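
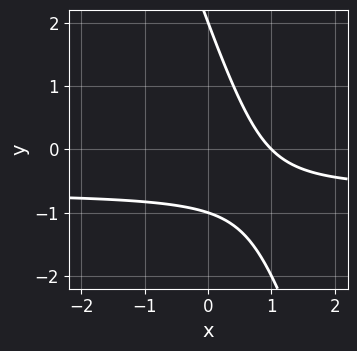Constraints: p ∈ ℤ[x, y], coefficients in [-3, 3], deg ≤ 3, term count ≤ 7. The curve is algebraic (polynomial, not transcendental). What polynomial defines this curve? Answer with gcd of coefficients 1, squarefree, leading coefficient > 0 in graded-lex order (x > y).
3*x*y + y^2 + 2*x - y - 2

1. Degree: a generic line meets the curve in up to 2 points, so deg p = 2.
2. From the visible intercepts: the y-axis gridline crossings are at y ∈ {-1, 2}; it crosses the x-axis at the gridline x = 1.
3. Solving for integer coefficients yields p as stated.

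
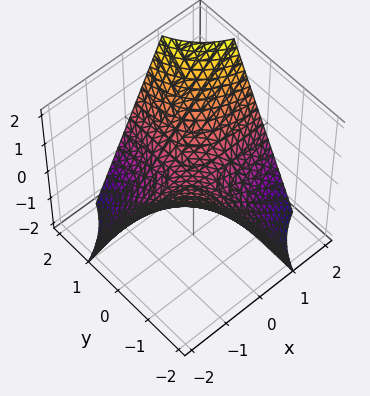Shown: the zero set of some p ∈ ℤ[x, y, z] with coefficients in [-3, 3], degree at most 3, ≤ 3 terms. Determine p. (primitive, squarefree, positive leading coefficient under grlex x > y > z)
x*y - z

1. Degree: a saddle surface; a quadric, so deg p = 2.
2. Against the integer gridlines: the visible x-axis segment lies entirely on the surface; one z-axis crossing is at z = 0; every point of the y-axis in the box is on the surface.
3. Putting this together gives p.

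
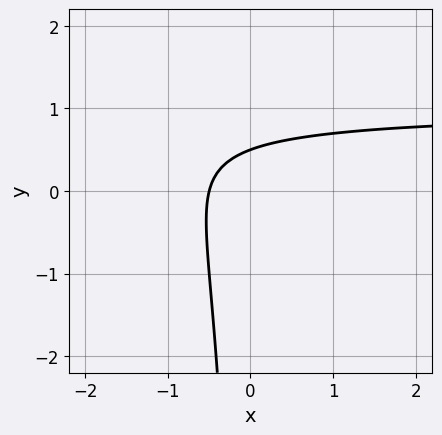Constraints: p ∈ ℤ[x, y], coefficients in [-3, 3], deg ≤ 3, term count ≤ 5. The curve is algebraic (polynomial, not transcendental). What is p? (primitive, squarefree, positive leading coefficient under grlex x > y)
1. deg p = 3. The shape is more complex than any degree-2 curve.
2. The integer polynomial consistent with all of this is the stated p.

x*y^2 - 3*x*y + 2*x - 2*y + 1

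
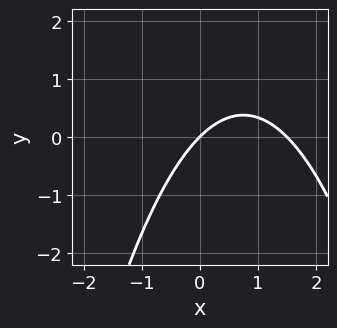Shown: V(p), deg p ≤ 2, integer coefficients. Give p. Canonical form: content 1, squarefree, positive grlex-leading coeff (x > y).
(a) deg p = 2.
(b) From the axis intercepts and sections: it crosses the x-axis at the gridline x = 0; one y-axis crossing is at y = 0.
(c) These observations pin down the coefficients.

2*x^2 - 3*x + 3*y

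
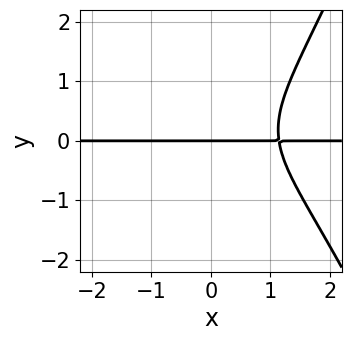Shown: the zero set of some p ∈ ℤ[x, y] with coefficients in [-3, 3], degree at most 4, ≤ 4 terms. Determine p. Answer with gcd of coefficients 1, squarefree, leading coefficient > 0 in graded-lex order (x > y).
1. The degree is 4 — a generic line meets the curve in up to 4 points.
2. Against the integer gridlines: one y-axis crossing is at y = 0; the visible x-axis segment lies entirely on the curve.
3. Assembling these constraints gives the stated polynomial.

2*x^3*y + x*y^2 - 3*y^3 - 3*y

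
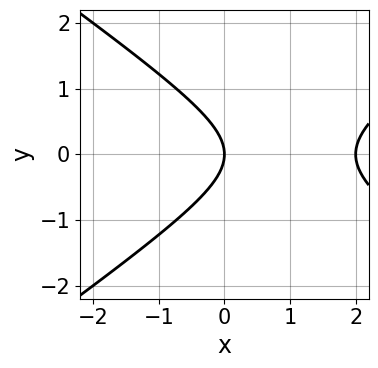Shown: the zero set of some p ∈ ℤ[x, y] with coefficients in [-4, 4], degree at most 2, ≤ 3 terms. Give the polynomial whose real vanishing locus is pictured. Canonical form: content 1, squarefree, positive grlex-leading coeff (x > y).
(a) deg p = 2.
(b) Symmetries: mirror symmetry y ↦ −y ⇒ only even powers of y.
(c) Checking where it meets the axes: one y-axis crossing is at y = 0; among the integer gridlines, it crosses the x-axis at x ∈ {0, 2}.
(d) Putting this together gives p.

x^2 - 2*y^2 - 2*x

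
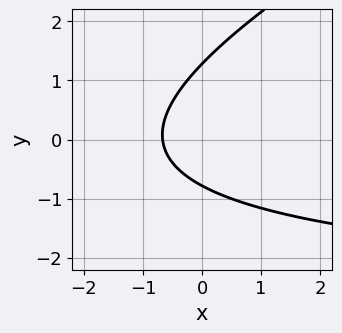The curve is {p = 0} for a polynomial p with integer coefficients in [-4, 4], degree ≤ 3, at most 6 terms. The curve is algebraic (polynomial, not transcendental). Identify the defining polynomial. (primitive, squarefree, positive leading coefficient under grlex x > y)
x*y - 2*y^2 + 3*x + y + 2

First, deg p = 2. No degree-1 curve has this shape.
Finally, solving for integer coefficients yields p as stated.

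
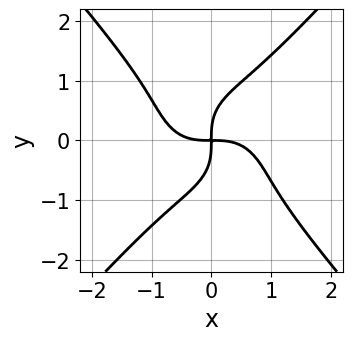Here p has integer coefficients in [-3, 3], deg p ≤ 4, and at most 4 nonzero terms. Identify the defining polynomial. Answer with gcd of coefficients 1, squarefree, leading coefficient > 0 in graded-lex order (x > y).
1. The degree is 4 — the shape is more complex than any degree-3 curve.
2. From the axis intercepts and sections: it meets the x-axis at x = 0 (among the integer gridlines); it crosses the y-axis at the gridline y = 0.
3. The integer polynomial consistent with all of this is the stated p.

2*x^4 + x^2*y^2 - 2*y^4 + 3*x*y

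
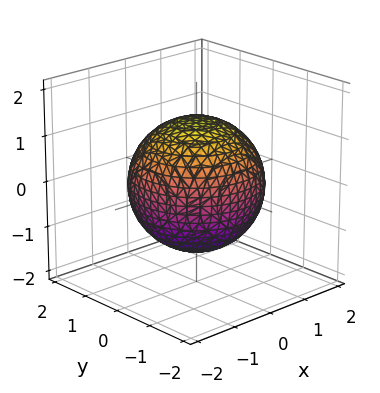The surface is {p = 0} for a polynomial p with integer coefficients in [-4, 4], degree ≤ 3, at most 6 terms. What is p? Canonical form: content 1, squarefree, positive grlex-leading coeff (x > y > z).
x^2 + y^2 + z^2 - 2

(a) deg p = 2.
(b) Symmetries: every cross-section ⟂ z is a circle, so x, y appear only via x² + y².
(c) Checking where it meets the axes: a circular section at z = -1 has radius exactly 1.
(d) Solving for integer coefficients yields p as stated.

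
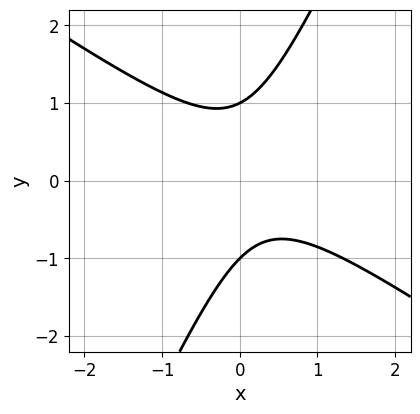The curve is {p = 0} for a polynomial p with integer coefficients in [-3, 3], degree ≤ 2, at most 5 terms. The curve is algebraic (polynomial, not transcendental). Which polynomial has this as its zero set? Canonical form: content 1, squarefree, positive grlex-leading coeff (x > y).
3*x^2 + 3*x*y - 2*y^2 - x + 2

First, the degree is 2 — the shape is more complex than any degree-1 curve.
Then, reading off the gridlines: no x-intercept at any integer in the box; the y-axis gridline crossings are at y ∈ {-1, 1}.
Finally, putting this together gives p.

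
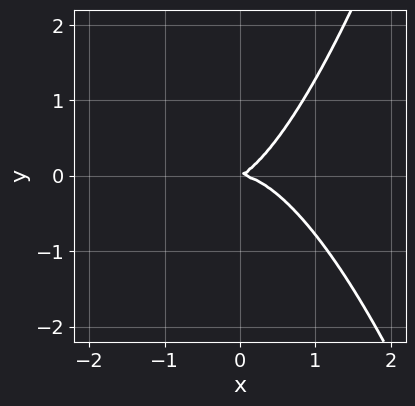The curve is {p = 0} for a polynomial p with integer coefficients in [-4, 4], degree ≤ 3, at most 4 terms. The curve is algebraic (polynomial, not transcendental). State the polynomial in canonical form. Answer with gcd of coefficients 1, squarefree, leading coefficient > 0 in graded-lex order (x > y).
1. deg p = 3. No degree-2 curve has this shape.
2. Checking where it meets the axes: one x-axis crossing is at x = 0; it crosses the y-axis at the gridline y = 0.
3. Together with the visible shape, these determine p as stated.

2*x^3 + x*y - 2*y^2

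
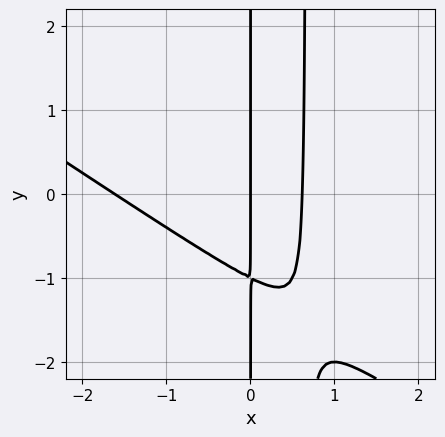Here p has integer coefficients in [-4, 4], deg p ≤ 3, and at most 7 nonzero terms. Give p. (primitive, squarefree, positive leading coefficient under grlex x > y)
2*x^3 + 3*x^2*y + 2*x^2 - 2*x*y - 2*x

1. Degree: no degree-2 curve has this shape, so deg p = 3.
2. Checking where it meets the axes: one x-axis crossing is at x = 0; every point of the y-axis in the box is on the curve.
3. These observations pin down the coefficients.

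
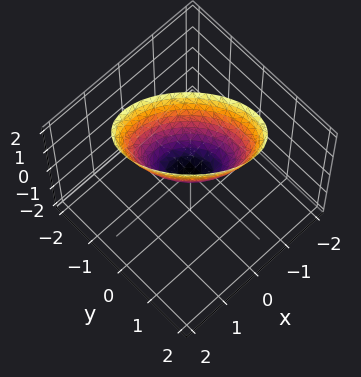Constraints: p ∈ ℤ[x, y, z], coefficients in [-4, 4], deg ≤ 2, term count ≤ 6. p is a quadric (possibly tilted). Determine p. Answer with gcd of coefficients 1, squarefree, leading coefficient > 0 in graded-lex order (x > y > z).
1. deg p = 2. The shape is more complex than any degree-1 surface.
2. Checking where it meets the axes: it meets the x-axis at x = 0 (among the integer gridlines); one y-axis crossing is at y = 0; one z-axis crossing is at z = 0.
3. These observations pin down the coefficients.

3*x^2 + 3*x*y + 3*y^2 - 2*z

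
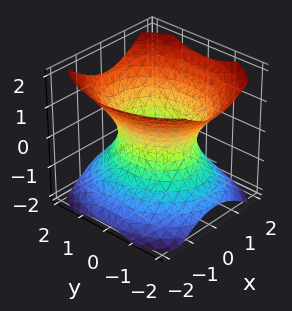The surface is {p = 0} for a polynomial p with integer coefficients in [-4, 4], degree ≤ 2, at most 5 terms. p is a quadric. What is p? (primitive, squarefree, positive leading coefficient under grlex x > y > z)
3*x^2 + 2*y^2 - 3*z^2 - 3

Degree: one connected sheet with a waist; a quadric, so deg p = 2.
Symmetries: the z ↦ −z reflection is a symmetry, so z appears only in even powers; it's symmetric under y → −y, forcing even powers of y; mirror symmetry x ↦ −x ⇒ only even powers of x.
Observable constraints: the x-axis gridline crossings are at x ∈ {-1, 1}; it misses every integer gridline on the z-axis.
Assembling these constraints gives the stated polynomial.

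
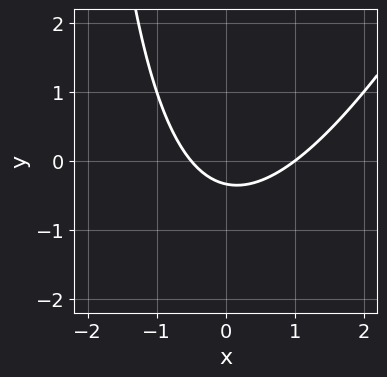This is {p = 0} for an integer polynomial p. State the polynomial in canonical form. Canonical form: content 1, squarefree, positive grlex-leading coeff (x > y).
The degree is 2 — no degree-1 curve has this shape.
Against the integer gridlines: one x-axis crossing is at x = 1.
Solving for integer coefficients yields p as stated.

2*x^2 - x*y - x - 3*y - 1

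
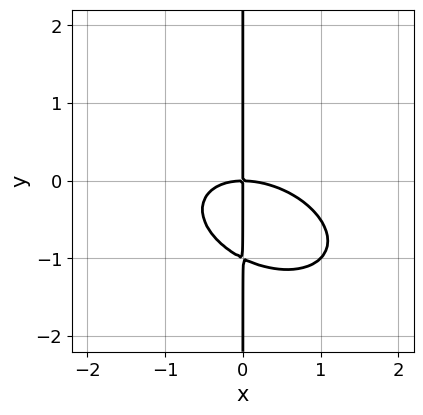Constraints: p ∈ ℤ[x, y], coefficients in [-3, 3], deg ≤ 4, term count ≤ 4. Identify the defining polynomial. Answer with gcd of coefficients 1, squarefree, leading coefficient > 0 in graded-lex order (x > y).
1. deg p = 3.
2. From the visible intercepts: the visible y-axis segment lies entirely on the curve; one x-axis crossing is at x = 0.
3. Putting this together gives p.

x^3 + x^2*y + 2*x*y^2 + 2*x*y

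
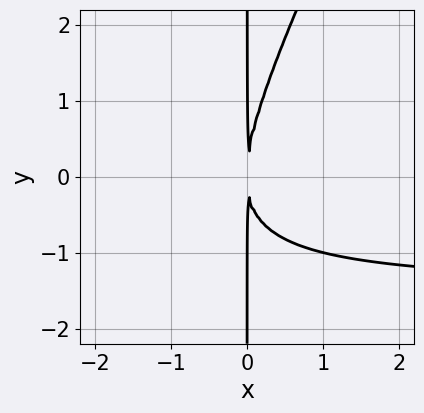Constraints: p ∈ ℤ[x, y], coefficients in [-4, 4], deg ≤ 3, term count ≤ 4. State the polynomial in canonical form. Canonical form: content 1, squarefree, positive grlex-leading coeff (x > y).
First, the degree is 3 — the shape is more complex than any degree-2 curve.
Then, against the integer gridlines: the visible y-axis segment lies entirely on the curve.
Finally, these observations pin down the coefficients.

2*x^2*y - x*y^2 + 3*x^2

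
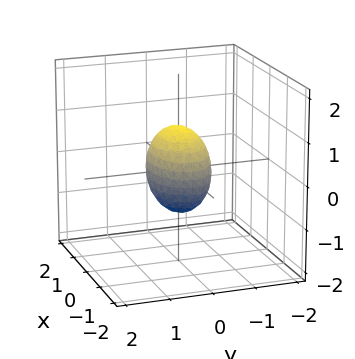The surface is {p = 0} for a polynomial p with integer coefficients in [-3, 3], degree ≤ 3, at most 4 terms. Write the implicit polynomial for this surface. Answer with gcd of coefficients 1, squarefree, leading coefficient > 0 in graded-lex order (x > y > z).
x^2 + 2*y^2 + z^2 - 1

(a) Degree: a closed, bounded, convex surface; a quadric, so deg p = 2.
(b) Symmetries: the z ↦ −z reflection is a symmetry, so z appears only in even powers; mirror symmetry x ↦ −x ⇒ only even powers of x; it's symmetric under y → −y, forcing even powers of y.
(c) Checking where it meets the axes: the z-axis gridline crossings are at z ∈ {-1, 1}; among the integer gridlines, it crosses the x-axis at x ∈ {-1, 1}.
(d) Solving for integer coefficients yields p as stated.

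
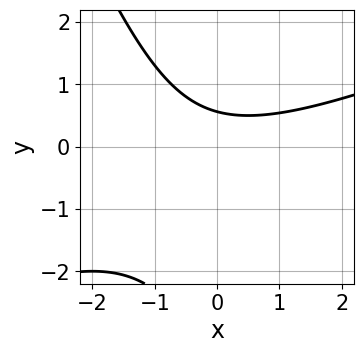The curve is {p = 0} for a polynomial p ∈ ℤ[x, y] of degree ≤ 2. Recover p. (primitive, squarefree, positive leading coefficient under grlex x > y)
x^2 - 2*x*y - y^2 - 3*y + 2

First, the degree is 2 — the shape is more complex than any degree-1 curve.
Then, from the axis intercepts and sections: no x-intercept at any integer in the box.
Finally, fitting integer coefficients to these (and the overall shape) gives p.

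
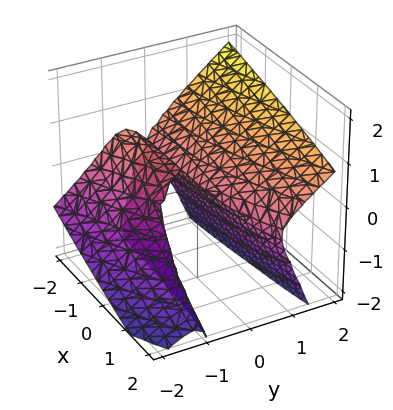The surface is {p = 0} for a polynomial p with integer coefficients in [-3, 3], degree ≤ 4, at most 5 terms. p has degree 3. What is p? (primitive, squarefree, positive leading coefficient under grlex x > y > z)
First, deg p = 3. A generic line meets the surface in up to 3 points.
Then, from the visible intercepts: it crosses the y-axis at the gridline y = 0; one z-axis crossing is at z = 0; every point of the x-axis in the box is on the surface.
Finally, the integer polynomial consistent with all of this is the stated p.

x*y^2 - 2*y^3 + 2*y^2*z + y*z^2 + z^2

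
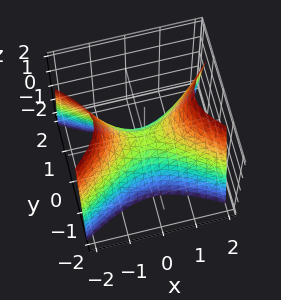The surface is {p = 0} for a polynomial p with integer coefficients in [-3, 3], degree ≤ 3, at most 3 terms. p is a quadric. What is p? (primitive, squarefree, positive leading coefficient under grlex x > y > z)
(a) The degree is 2 — a saddle surface; a quadric.
(b) Symmetries: it's symmetric under x → −x, forcing even powers of x; the y ↦ −y reflection is a symmetry, so y appears only in even powers.
(c) From the visible intercepts: it meets the x-axis at x = 0 (among the integer gridlines); it meets the z-axis at z = 0 (among the integer gridlines); one y-axis crossing is at y = 0.
(d) Assembling these constraints gives the stated polynomial.

x^2 - 2*y^2 - z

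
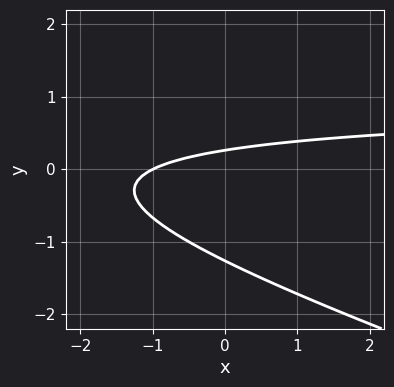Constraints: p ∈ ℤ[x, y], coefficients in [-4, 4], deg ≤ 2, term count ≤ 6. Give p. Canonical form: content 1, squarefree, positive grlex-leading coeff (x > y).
x*y + 3*y^2 - x + 3*y - 1

Degree: a generic line meets the curve in up to 2 points, so deg p = 2.
From the visible intercepts: one x-axis crossing is at x = -1.
Matching integer coefficients to the picture gives p.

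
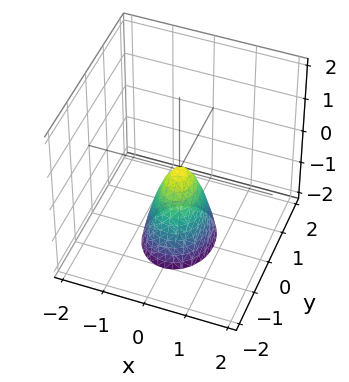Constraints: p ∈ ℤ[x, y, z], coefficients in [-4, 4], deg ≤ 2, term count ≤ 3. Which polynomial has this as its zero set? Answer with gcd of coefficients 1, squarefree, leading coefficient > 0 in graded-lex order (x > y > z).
First, the degree is 2 — a single bowl opening along one axis; a quadric.
Next, symmetries: the x ↦ −x reflection is a symmetry, so x appears only in even powers; mirror symmetry y ↦ −y ⇒ only even powers of y.
Then, against the integer gridlines: it meets the x-axis at x = 0 (among the integer gridlines); it meets the z-axis at z = 0 (among the integer gridlines); one y-axis crossing is at y = 0.
Finally, assembling these constraints gives the stated polynomial.

3*x^2 + 2*y^2 + z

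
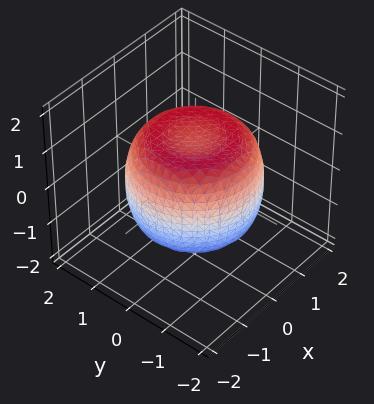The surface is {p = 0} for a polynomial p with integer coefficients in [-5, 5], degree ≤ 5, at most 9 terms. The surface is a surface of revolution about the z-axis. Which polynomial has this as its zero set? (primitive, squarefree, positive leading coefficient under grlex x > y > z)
2*x^4 + 4*x^2*y^2 + 2*y^4 - 3*x^2 - 3*y^2 + 3*z^2 - 3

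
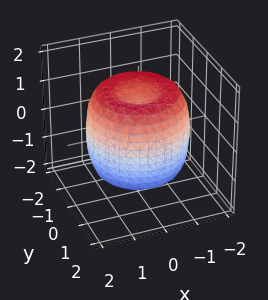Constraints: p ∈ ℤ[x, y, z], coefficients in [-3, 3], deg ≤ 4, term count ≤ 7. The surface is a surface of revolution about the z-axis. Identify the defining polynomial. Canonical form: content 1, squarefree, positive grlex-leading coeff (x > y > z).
First, degree: the shape is more complex than any degree-3 surface, so deg p = 4.
Then, symmetry: the z-axis is an axis of rotation, so x and y enter only as x² + y².
Then, checking where it meets the axes: among the integer gridlines, it crosses the z-axis at z ∈ {-1, 1}; a circular section at z = 0 has radius between 1 and 2.
Finally, matching integer coefficients to the picture gives p.

x^4 + 2*x^2*y^2 + y^4 - 2*x^2 - 2*y^2 + z^2 - 1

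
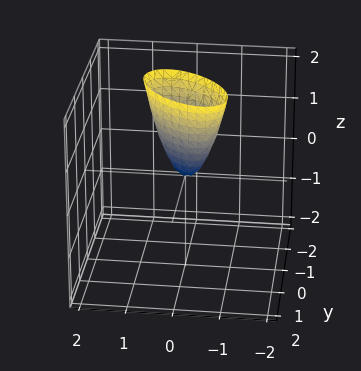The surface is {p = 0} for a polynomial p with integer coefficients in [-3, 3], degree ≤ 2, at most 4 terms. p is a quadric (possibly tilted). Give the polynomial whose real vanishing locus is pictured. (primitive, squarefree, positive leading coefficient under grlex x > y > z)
deg p = 2.
Observable constraints: it crosses the y-axis at the gridline y = 0; it meets the x-axis at x = 0 (among the integer gridlines); it meets the z-axis at z = 0 (among the integer gridlines).
Putting this together gives p.

3*x^2 + 3*x*y + 3*y^2 - z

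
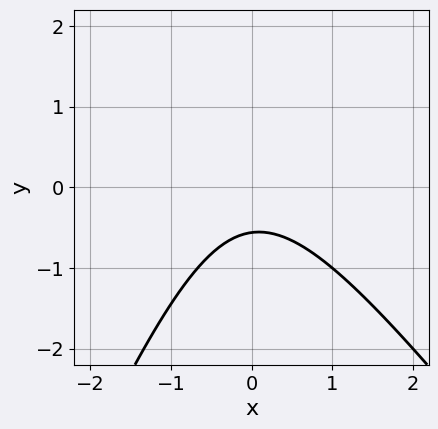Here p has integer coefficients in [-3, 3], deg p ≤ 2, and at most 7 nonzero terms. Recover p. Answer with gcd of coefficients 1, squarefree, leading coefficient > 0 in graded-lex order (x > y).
3*x^2 + x*y - y^2 + 3*y + 2

(a) deg p = 2. The shape is more complex than any degree-1 curve.
(b) From the visible intercepts: no x-intercept at any integer in the box.
(c) Fitting integer coefficients to these (and the overall shape) gives p.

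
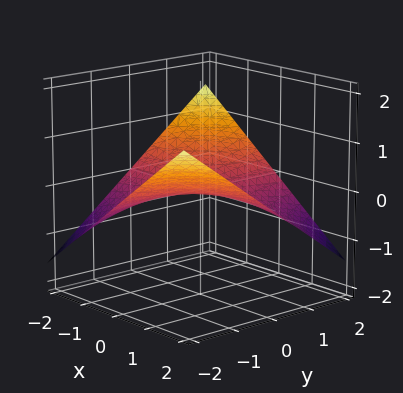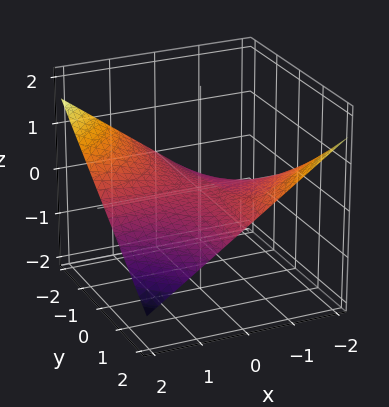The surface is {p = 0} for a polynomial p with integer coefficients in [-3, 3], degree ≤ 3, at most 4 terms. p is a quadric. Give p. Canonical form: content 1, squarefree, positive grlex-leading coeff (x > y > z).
1. The degree is 2 — a hyperbolic paraboloid; a quadric.
2. From the visible intercepts: every point of the x-axis in the box is on the surface; the visible y-axis segment lies entirely on the surface; one z-axis crossing is at z = 0.
3. Solving for integer coefficients yields p as stated.

x*y + 3*z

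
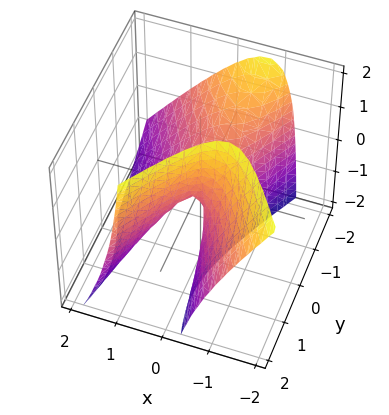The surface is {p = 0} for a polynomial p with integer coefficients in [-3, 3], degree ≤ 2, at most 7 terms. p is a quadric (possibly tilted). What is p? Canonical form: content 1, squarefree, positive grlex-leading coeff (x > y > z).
3*x^2 + 2*x*z - y^2 - y*z + z

1. The degree is 2 — no degree-1 surface has this shape.
2. From the axis intercepts and sections: it crosses the z-axis at the gridline z = 0; one y-axis crossing is at y = 0; it crosses the x-axis at the gridline x = 0.
3. Matching integer coefficients to the picture gives p.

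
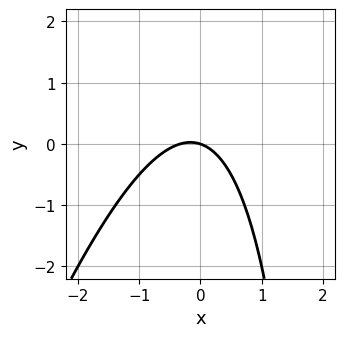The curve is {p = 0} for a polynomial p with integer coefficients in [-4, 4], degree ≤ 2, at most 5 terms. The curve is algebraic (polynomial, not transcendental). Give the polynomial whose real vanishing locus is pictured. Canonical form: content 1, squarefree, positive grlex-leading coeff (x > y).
3*x^2 - x*y + x + 3*y

1. The degree is 2 — a generic line meets the curve in up to 2 points.
2. From the axis intercepts and sections: it meets the y-axis at y = 0 (among the integer gridlines); it crosses the x-axis at the gridline x = 0.
3. Putting this together gives p.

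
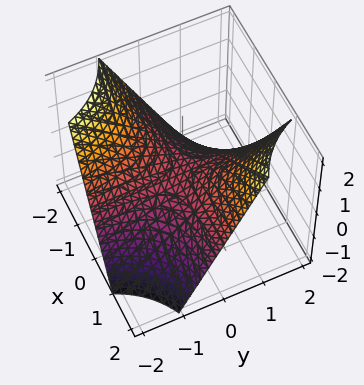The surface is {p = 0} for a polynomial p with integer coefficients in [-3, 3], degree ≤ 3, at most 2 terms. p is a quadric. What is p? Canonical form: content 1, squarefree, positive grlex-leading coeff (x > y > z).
x*y - z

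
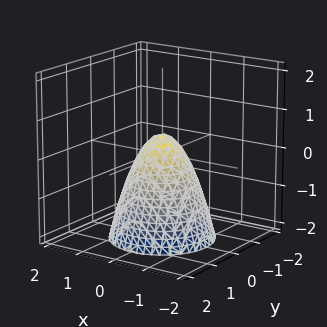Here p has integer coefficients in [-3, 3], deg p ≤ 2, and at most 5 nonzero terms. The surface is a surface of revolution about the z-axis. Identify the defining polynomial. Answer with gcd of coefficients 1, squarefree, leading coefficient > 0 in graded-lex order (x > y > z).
3*x^2 + 3*y^2 + 2*z - 1

First, the degree is 2 — no degree-1 surface has this shape.
Next, symmetries: the z-axis is an axis of rotation, so x and y enter only as x² + y².
Then, from the axis intercepts and sections: a circular section at z = -1 has radius exactly 1.
Finally, these observations pin down the coefficients.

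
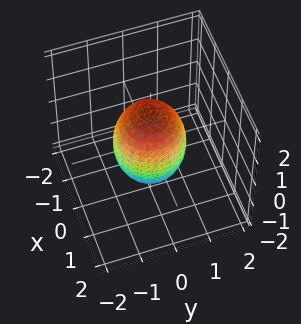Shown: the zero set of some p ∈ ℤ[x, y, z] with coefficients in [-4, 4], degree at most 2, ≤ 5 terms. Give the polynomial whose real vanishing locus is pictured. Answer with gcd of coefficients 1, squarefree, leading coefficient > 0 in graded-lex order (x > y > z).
2*x^2 + 2*y^2 + z^2 - 2

(a) The degree is 2 — bounded and convex; a quadric.
(b) Symmetries: every cross-section ⟂ z is a circle, so x, y appear only via x² + y²; the z ↦ −z reflection is a symmetry, so z appears only in even powers.
(c) From the visible intercepts: the x-axis gridline crossings are at x ∈ {-1, 1}; the y-axis gridline crossings are at y ∈ {-1, 1}; a circular section at z = -1 has radius between 0 and 1.
(d) Together with the visible shape, these determine p as stated.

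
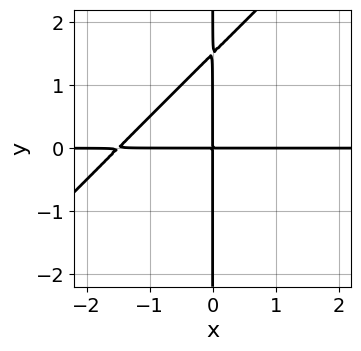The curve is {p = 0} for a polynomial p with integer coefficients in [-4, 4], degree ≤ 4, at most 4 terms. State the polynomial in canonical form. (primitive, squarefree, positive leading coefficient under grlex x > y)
(a) deg p = 3. The shape is more complex than any degree-2 curve.
(b) Against the integer gridlines: the visible y-axis segment lies entirely on the curve; the visible x-axis segment lies entirely on the curve.
(c) Matching integer coefficients to the picture gives p.

2*x^2*y - 2*x*y^2 + 3*x*y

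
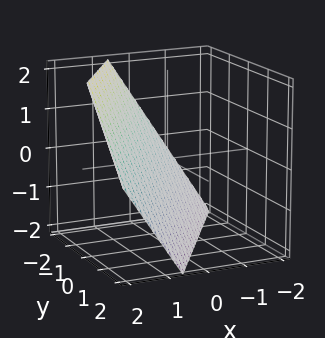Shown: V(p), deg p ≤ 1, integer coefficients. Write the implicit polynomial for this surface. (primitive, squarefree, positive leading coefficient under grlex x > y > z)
3*x - 2*y - 2*z - 2

(a) deg p = 1. Every cross-section is a straight line — this is a plane.
(b) Reading off the gridlines: it meets the y-axis at y = -1 (among the integer gridlines); one z-axis crossing is at z = -1.
(c) Putting this together gives p.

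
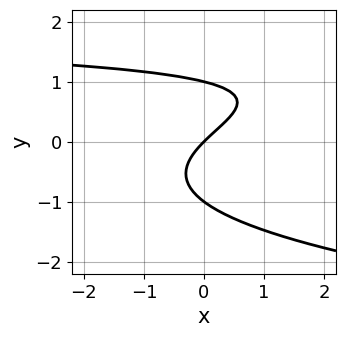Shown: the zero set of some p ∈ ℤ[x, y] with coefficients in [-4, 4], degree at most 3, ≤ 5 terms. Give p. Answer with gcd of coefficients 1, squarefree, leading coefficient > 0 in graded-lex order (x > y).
2*y^3 - x*y + 2*x - 2*y

Degree: the shape is more complex than any degree-2 curve, so deg p = 3.
Observable constraints: among the integer gridlines, it crosses the y-axis at y ∈ {-1, 0, 1}; it crosses the x-axis at the gridline x = 0.
These observations pin down the coefficients.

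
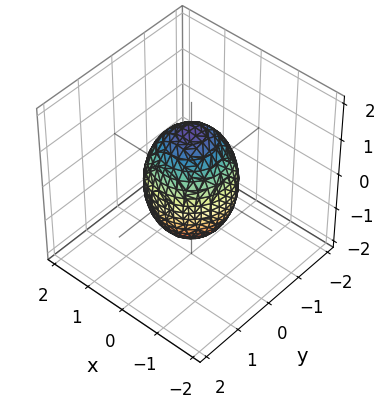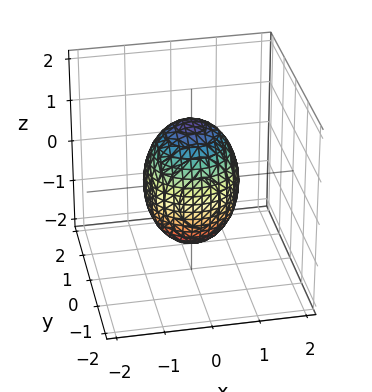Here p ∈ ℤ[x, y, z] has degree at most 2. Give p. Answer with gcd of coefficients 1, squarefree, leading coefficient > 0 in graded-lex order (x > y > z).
2*x^2 + 2*y^2 + z^2 - 2

Degree: no degree-1 surface has this shape, so deg p = 2.
Symmetry: the surface is invariant under rotation about z: p = q(x² + y², z).
Reading off the gridlines: a circular section at z = -1 has radius between 0 and 1; the x-axis gridline crossings are at x ∈ {-1, 1}; among the integer gridlines, it crosses the y-axis at y ∈ {-1, 1}.
These observations pin down the coefficients.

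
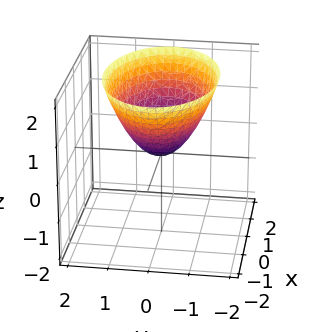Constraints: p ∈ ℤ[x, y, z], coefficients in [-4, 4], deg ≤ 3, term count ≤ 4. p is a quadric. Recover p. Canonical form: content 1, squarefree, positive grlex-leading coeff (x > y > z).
1. Degree: a paraboloid; a quadric, so deg p = 2.
2. Symmetries: it's symmetric under x → −x, forcing even powers of x; the y ↦ −y reflection is a symmetry, so y appears only in even powers.
3. Observable constraints: it meets the y-axis at y = 0 (among the integer gridlines); it meets the z-axis at z = 0 (among the integer gridlines); it meets the x-axis at x = 0 (among the integer gridlines).
4. Solving for integer coefficients yields p as stated.

x^2 + 2*y^2 - 2*z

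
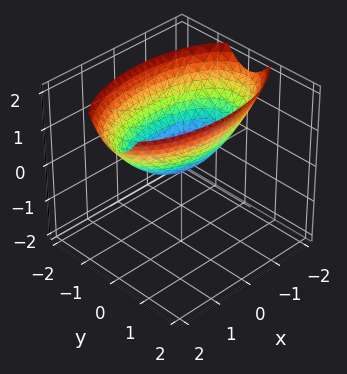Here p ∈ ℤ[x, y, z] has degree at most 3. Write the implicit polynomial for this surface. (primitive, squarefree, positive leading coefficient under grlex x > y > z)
1. Degree: a single bowl opening along one axis; a quadric, so deg p = 2.
2. Symmetries: mirror symmetry y ↦ −y ⇒ only even powers of y; it's symmetric under x → −x, forcing even powers of x.
3. Against the integer gridlines: one y-axis crossing is at y = 0; one z-axis crossing is at z = 0.
4. Fitting integer coefficients to these (and the overall shape) gives p.

x^2 + 3*y^2 - 3*z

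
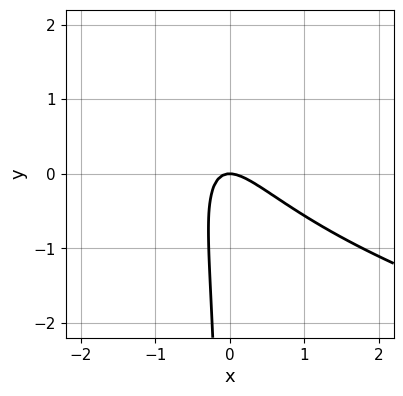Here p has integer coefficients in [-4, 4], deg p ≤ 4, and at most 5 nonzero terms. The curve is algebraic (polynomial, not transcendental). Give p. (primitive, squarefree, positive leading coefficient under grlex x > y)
x*y^2 - 2*x^2 - 2*x*y - y

Degree: a generic line meets the curve in up to 3 points, so deg p = 3.
Against the integer gridlines: it meets the x-axis at x = 0 (among the integer gridlines); it meets the y-axis at y = 0 (among the integer gridlines).
These observations pin down the coefficients.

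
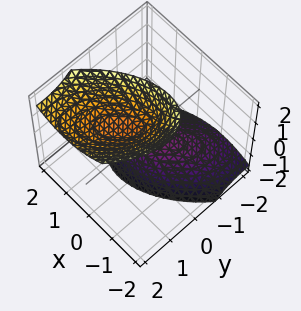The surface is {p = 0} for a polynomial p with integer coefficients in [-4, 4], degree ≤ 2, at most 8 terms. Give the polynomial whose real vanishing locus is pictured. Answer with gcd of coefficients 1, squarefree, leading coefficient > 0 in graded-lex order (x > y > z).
2*x^2 - 2*x*y + 2*y^2 - 2*y*z - z^2 + 1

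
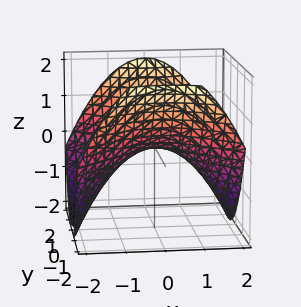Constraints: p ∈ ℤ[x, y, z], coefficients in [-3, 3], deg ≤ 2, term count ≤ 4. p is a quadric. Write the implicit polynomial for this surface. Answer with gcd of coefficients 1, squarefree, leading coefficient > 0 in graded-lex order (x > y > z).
x^2 - y^2 + 2*z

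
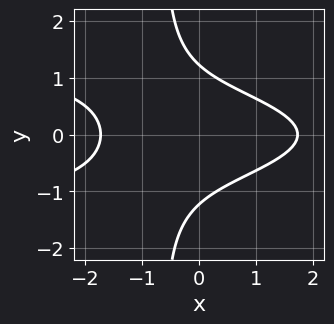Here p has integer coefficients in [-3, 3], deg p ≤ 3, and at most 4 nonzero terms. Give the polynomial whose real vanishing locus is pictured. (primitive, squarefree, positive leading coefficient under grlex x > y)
1. The degree is 3 — a generic line meets the curve in up to 3 points.
2. Symmetries: mirror symmetry y ↦ −y ⇒ only even powers of y.
3. The integer polynomial consistent with all of this is the stated p.

3*x*y^2 + x^2 + 2*y^2 - 3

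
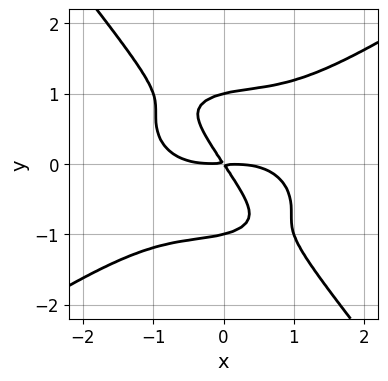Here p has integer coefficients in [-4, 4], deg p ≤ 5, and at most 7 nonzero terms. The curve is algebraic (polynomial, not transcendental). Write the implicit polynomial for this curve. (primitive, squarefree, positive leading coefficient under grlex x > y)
The degree is 4 — the shape is more complex than any degree-3 curve.
From the axis intercepts and sections: among the integer gridlines, it crosses the y-axis at y ∈ {-1, 1}.
Together with the visible shape, these determine p as stated.

x^4 - 2*x*y^3 - 2*y^4 + 3*x*y + 2*y^2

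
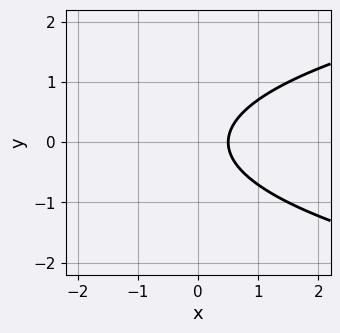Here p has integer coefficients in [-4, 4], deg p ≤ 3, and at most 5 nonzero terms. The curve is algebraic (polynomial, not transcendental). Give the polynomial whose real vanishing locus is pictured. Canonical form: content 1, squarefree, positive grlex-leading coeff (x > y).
2*y^2 - 2*x + 1

The degree is 2 — no degree-1 curve has this shape.
Symmetries: the y ↦ −y reflection is a symmetry, so y appears only in even powers.
Checking where it meets the axes: the curve avoids every integer y-axis point in the box.
Solving for integer coefficients yields p as stated.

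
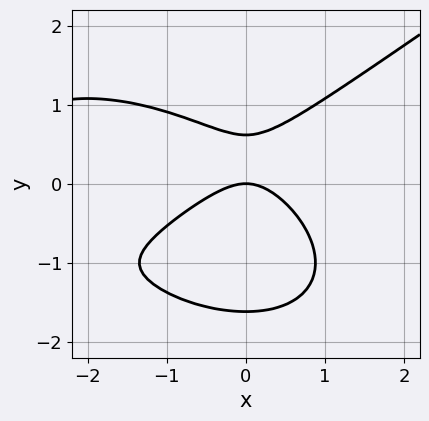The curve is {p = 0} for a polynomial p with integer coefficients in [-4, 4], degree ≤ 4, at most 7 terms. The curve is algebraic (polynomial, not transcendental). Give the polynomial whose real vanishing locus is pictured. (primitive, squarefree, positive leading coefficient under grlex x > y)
x^3 - 3*y^3 + 3*x^2 - 3*y^2 + 3*y

First, degree: the shape is more complex than any degree-2 curve, so deg p = 3.
Then, observable constraints: it crosses the y-axis at the gridline y = 0; one x-axis crossing is at x = 0.
Finally, solving for integer coefficients yields p as stated.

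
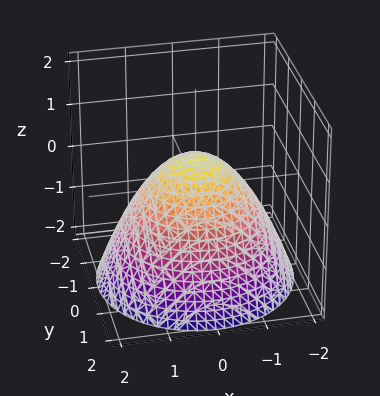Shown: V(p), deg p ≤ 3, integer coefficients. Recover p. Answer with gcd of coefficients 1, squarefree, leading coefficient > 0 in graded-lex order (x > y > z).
(a) Degree: the shape is more complex than any degree-1 surface, so deg p = 2.
(b) Symmetries: the surface is invariant under rotation about z: p = q(x² + y², z).
(c) Checking where it meets the axes: the y-axis gridline crossings are at y ∈ {-1, 1}; a circular section at z = 0 has radius exactly 1; among the integer gridlines, it crosses the x-axis at x ∈ {-1, 1}.
(d) The integer polynomial consistent with all of this is the stated p.

2*x^2 + 2*y^2 + 3*z - 2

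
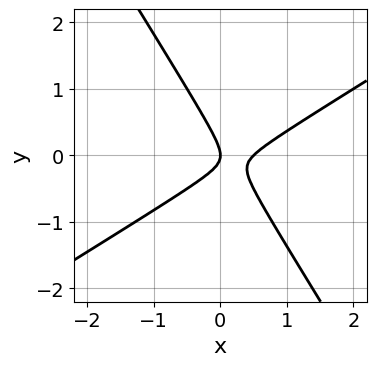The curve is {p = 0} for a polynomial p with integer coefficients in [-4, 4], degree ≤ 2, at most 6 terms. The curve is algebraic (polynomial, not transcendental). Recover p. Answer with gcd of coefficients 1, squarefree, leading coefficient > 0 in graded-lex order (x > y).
2*x^2 - 2*x*y - 2*y^2 - x

1. The degree is 2 — no degree-1 curve has this shape.
2. From the visible intercepts: one x-axis crossing is at x = 0; it meets the y-axis at y = 0 (among the integer gridlines).
3. Matching integer coefficients to the picture gives p.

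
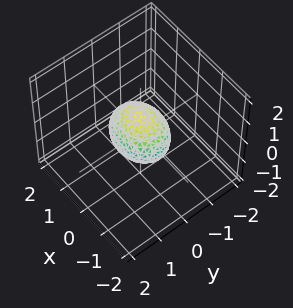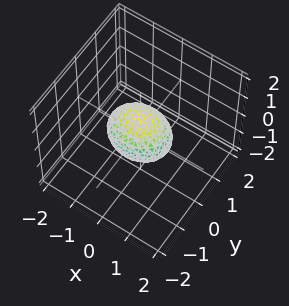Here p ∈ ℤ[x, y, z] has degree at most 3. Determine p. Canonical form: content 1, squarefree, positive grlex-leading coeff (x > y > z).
2*x^2 + 3*y^2 + 3*z^2 - 2

(a) Degree: bounded and convex; a quadric, so deg p = 2.
(b) Symmetries: it's symmetric under z → −z, forcing even powers of z; the y ↦ −y reflection is a symmetry, so y appears only in even powers; mirror symmetry x ↦ −x ⇒ only even powers of x.
(c) Observable constraints: among the integer gridlines, it crosses the x-axis at x ∈ {-1, 1}.
(d) Putting this together gives p.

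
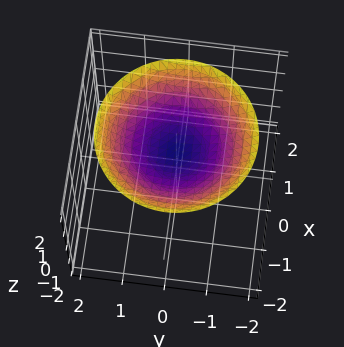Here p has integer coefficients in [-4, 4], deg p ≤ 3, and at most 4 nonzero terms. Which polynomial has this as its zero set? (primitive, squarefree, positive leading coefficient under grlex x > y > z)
x^2 + y^2 - 3*z + 3

First, deg p = 2.
Next, symmetries: rotational symmetry about the z-axis ⇒ p depends on x, y only through x² + y².
Then, checking where it meets the axes: it meets the z-axis at z = 1 (among the integer gridlines); it misses every integer gridline on the y-axis; a circular section at z = 2 has radius between 1 and 2.
Finally, matching integer coefficients to the picture gives p.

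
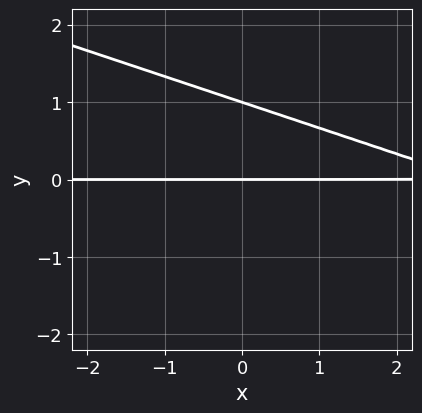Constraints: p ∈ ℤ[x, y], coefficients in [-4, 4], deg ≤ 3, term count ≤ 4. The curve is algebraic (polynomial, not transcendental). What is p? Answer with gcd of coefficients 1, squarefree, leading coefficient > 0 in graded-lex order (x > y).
(a) deg p = 2.
(b) From the visible intercepts: the y-axis gridline crossings are at y ∈ {0, 1}; every point of the x-axis in the box is on the curve.
(c) Together with the visible shape, these determine p as stated.

x*y + 3*y^2 - 3*y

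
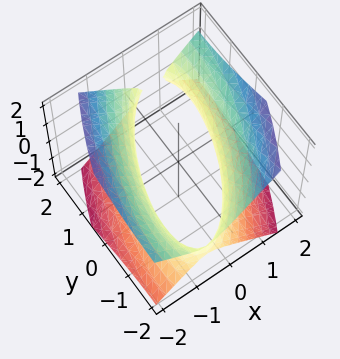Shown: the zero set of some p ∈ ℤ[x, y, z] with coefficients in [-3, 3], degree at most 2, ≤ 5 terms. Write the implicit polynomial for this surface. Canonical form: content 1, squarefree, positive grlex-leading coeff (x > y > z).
3*x^2 - 2*x*y + y^2 - 3*z^2 - 3

(a) The degree is 2 — a generic line meets the surface in up to 2 points.
(b) From the visible intercepts: it misses every integer gridline on the z-axis; the x-axis gridline crossings are at x ∈ {-1, 1}.
(c) Solving for integer coefficients yields p as stated.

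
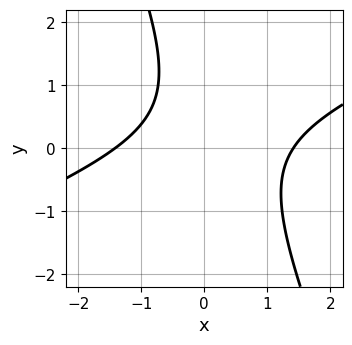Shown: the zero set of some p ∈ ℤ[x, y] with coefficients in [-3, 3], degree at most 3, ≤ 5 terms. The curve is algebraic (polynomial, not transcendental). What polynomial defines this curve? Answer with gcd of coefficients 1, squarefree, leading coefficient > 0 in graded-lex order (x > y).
x^2 - 2*x*y - y^2 + y - 2

Degree: the shape is more complex than any degree-1 curve, so deg p = 2.
Reading off the gridlines: no y-intercept at any integer in the box.
Assembling these constraints gives the stated polynomial.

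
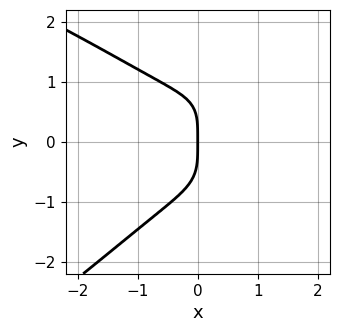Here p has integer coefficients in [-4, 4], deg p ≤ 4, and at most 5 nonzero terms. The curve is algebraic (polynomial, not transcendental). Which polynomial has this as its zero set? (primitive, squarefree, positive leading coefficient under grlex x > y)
x*y^3 - 2*y^4 - 3*x^3 - 3*x

(a) Degree: a generic line meets the curve in up to 4 points, so deg p = 4.
(b) Checking where it meets the axes: it meets the x-axis at x = 0 (among the integer gridlines); it meets the y-axis at y = 0 (among the integer gridlines).
(c) Fitting integer coefficients to these (and the overall shape) gives p.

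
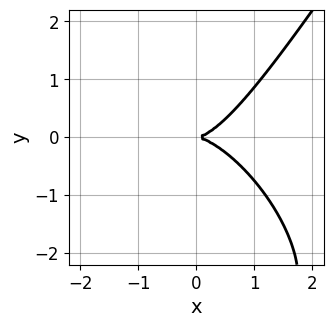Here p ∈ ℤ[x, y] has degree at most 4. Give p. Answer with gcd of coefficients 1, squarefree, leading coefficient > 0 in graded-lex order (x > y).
1. Degree: no degree-2 curve has this shape, so deg p = 3.
2. From the visible intercepts: one y-axis crossing is at y = 0; it crosses the x-axis at the gridline x = 0.
3. Assembling these constraints gives the stated polynomial.

2*x^3 + x^2*y - y^3 - 3*y^2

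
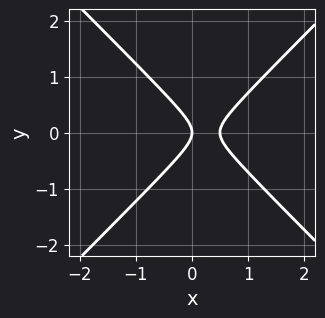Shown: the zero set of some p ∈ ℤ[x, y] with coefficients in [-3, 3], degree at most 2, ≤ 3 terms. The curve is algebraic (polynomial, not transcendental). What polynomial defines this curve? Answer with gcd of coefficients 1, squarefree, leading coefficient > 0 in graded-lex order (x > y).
2*x^2 - 2*y^2 - x

First, the degree is 2 — the shape is more complex than any degree-1 curve.
Then, symmetries: it's symmetric under y → −y, forcing even powers of y.
Next, observable constraints: it meets the x-axis at x = 0 (among the integer gridlines); it crosses the y-axis at the gridline y = 0.
Finally, fitting integer coefficients to these (and the overall shape) gives p.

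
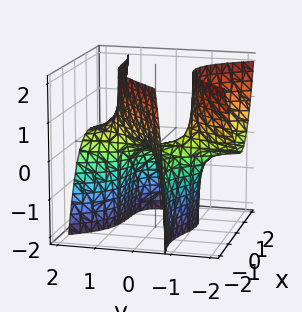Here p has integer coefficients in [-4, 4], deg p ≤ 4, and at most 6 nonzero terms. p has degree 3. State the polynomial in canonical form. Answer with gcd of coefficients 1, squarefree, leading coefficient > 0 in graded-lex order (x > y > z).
1. The degree is 3 — no degree-2 surface has this shape.
2. From the axis intercepts and sections: one x-axis crossing is at x = 0; the visible y-axis segment lies entirely on the surface; one z-axis crossing is at z = 0.
3. Assembling these constraints gives the stated polynomial.

x^3 - 2*x^2*y - 2*y^2*z + 2*x*y + 2*z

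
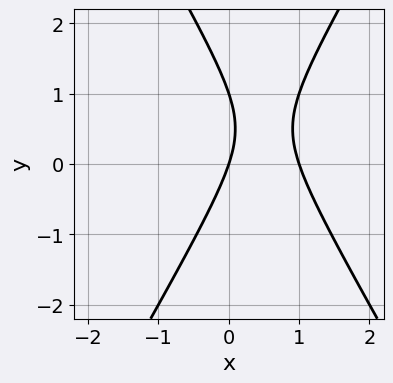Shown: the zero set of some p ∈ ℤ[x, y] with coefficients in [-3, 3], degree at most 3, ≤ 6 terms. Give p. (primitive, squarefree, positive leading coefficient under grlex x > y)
(a) deg p = 2. A generic line meets the curve in up to 2 points.
(b) Against the integer gridlines: the x-axis gridline crossings are at x ∈ {0, 1}; among the integer gridlines, it crosses the y-axis at y ∈ {0, 1}.
(c) Matching integer coefficients to the picture gives p.

3*x^2 - y^2 - 3*x + y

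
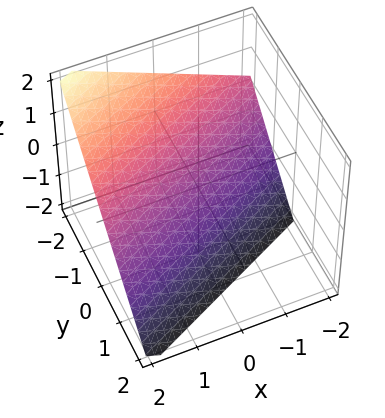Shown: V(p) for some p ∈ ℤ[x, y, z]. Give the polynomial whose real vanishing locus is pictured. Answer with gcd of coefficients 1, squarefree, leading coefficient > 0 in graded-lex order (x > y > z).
x - 2*y - 2*z - 2

Degree: the surface is flat (a plane), so deg p = 1.
From the axis intercepts and sections: one z-axis crossing is at z = -1; one x-axis crossing is at x = 2; it meets the y-axis at y = -1 (among the integer gridlines).
The integer polynomial consistent with all of this is the stated p.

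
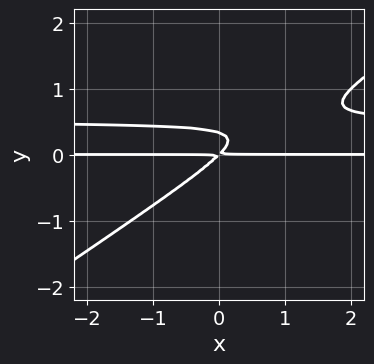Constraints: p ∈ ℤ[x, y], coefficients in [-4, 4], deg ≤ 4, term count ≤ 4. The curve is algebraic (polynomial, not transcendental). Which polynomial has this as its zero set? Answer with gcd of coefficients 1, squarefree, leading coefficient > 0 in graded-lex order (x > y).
deg p = 3. A generic line meets the curve in up to 3 points.
Checking where it meets the axes: the visible x-axis segment lies entirely on the curve.
These observations pin down the coefficients.

2*x*y^2 - 3*y^3 - x*y + y^2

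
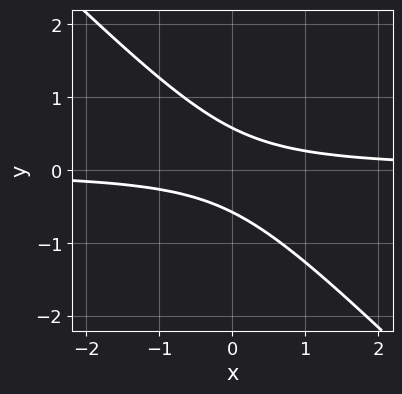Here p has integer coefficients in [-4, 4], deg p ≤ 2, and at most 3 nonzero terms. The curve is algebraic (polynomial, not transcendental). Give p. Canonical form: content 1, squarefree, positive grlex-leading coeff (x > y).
3*x*y + 3*y^2 - 1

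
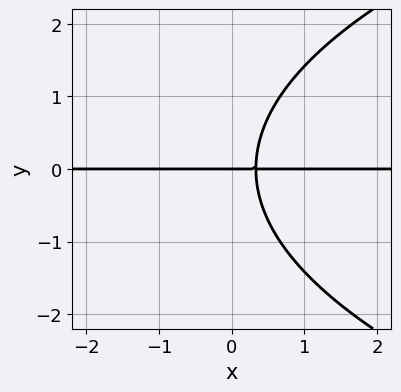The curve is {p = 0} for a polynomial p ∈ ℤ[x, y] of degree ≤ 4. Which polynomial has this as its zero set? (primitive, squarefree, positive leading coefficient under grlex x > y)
y^3 - 3*x*y + y

(a) deg p = 3.
(b) Checking where it meets the axes: every point of the x-axis in the box is on the curve; one y-axis crossing is at y = 0.
(c) Assembling these constraints gives the stated polynomial.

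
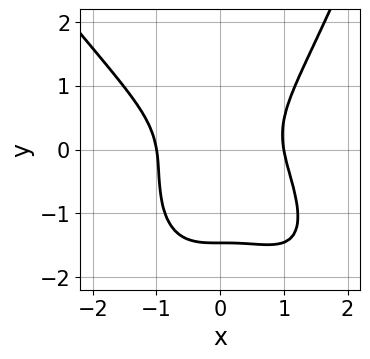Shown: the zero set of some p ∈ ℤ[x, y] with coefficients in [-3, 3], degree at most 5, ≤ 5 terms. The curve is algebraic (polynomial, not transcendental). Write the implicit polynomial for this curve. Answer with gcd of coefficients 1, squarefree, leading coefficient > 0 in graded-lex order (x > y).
Degree: a generic line meets the curve in up to 4 points, so deg p = 4.
Against the integer gridlines: among the integer gridlines, it crosses the x-axis at x ∈ {-1, 1}.
These observations pin down the coefficients.

3*x^4 + 2*x^3*y - 3*y^3 - 3*y^2 - 3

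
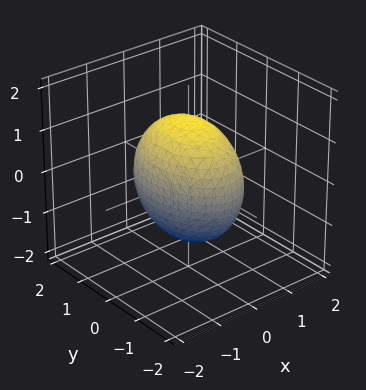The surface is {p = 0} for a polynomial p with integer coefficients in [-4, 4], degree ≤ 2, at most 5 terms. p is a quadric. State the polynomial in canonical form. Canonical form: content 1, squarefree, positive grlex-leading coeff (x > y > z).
2*x^2 + y^2 + z^2 - 2

(a) Degree: bounded and convex; a quadric, so deg p = 2.
(b) Symmetries: mirror symmetry x ↦ −x ⇒ only even powers of x; the z ↦ −z reflection is a symmetry, so z appears only in even powers; the y ↦ −y reflection is a symmetry, so y appears only in even powers.
(c) Reading off the gridlines: the x-axis gridline crossings are at x ∈ {-1, 1}.
(d) Fitting integer coefficients to these (and the overall shape) gives p.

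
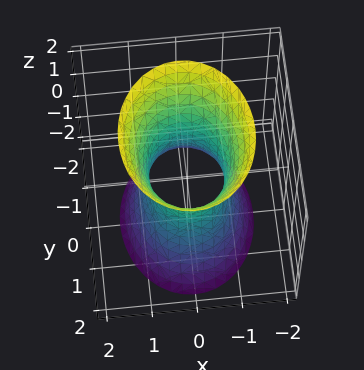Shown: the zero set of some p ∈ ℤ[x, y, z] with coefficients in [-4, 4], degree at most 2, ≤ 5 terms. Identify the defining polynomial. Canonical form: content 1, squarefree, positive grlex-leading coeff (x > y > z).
3*x^2 + 2*y^2 - z^2 - 2

First, the degree is 2 — an hourglass — one-sheet hyperboloid; a quadric.
Next, symmetries: mirror symmetry y ↦ −y ⇒ only even powers of y; it's symmetric under z → −z, forcing even powers of z; the x ↦ −x reflection is a symmetry, so x appears only in even powers.
Then, reading off the gridlines: the surface avoids every integer z-axis point in the box; among the integer gridlines, it crosses the y-axis at y ∈ {-1, 1}.
Finally, fitting integer coefficients to these (and the overall shape) gives p.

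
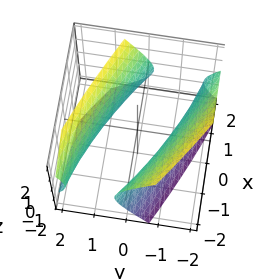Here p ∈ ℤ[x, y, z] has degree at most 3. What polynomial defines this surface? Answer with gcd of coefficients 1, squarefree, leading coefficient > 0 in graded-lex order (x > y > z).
(a) I count 2 distinct pieces. Treating them together as one polynomial.
(b) deg p = 2. The shape is more complex than any degree-1 surface.
(c) From the axis intercepts and sections: the y-axis gridline crossings are at y ∈ {-1, 1}; it misses every integer gridline on the z-axis.
(d) Putting this together gives p.

x^2 + 3*x*y + 3*y^2 + y*z - 2*z^2 - 3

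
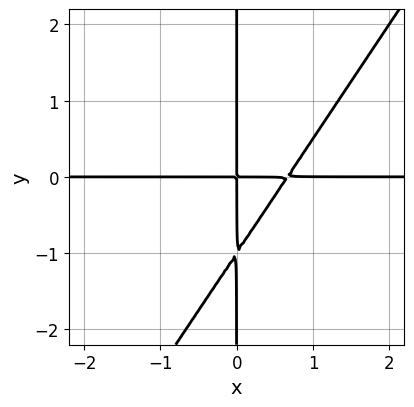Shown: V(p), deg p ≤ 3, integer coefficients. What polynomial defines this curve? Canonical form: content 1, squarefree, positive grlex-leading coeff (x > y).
3*x^2*y - 2*x*y^2 - 2*x*y

Degree: a generic line meets the curve in up to 3 points, so deg p = 3.
Checking where it meets the axes: every point of the y-axis in the box is on the curve; the visible x-axis segment lies entirely on the curve.
These observations pin down the coefficients.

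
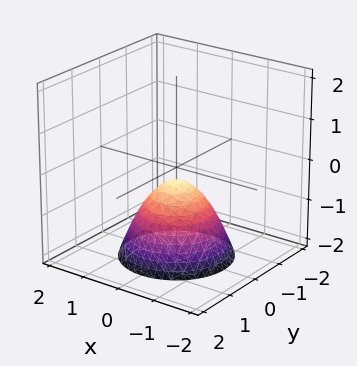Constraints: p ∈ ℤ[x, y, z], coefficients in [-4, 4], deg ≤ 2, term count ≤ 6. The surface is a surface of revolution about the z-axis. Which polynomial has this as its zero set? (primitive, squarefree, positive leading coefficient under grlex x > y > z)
3*x^2 + 3*y^2 + 3*z + 1

First, the degree is 2 — the shape is more complex than any degree-1 surface.
Next, symmetries: rotational symmetry about the z-axis ⇒ p depends on x, y only through x² + y².
Next, checking where it meets the axes: the surface avoids every integer y-axis point in the box; it misses every integer gridline on the x-axis; a circular section at z = -2 has radius between 1 and 2.
Finally, fitting integer coefficients to these (and the overall shape) gives p.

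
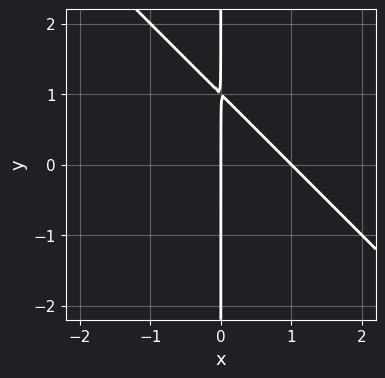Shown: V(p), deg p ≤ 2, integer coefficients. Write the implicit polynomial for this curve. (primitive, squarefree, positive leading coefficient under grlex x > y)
x^2 + x*y - x

1. Degree: the shape is more complex than any degree-1 curve, so deg p = 2.
2. Checking where it meets the axes: among the integer gridlines, it crosses the x-axis at x ∈ {0, 1}; the visible y-axis segment lies entirely on the curve.
3. These observations pin down the coefficients.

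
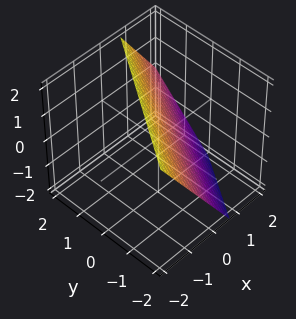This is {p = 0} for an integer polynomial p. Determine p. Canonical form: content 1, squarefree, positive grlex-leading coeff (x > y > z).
3*x - 2*y + 2*z - 2

First, the degree is 1 — every cross-section is a straight line — this is a plane.
Next, reading off the gridlines: one z-axis crossing is at z = 1; it meets the y-axis at y = -1 (among the integer gridlines).
Finally, solving for integer coefficients yields p as stated.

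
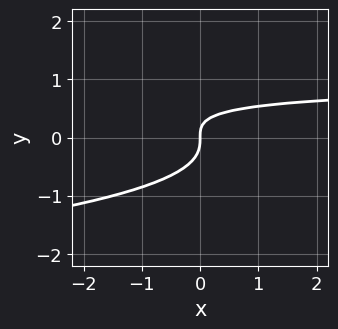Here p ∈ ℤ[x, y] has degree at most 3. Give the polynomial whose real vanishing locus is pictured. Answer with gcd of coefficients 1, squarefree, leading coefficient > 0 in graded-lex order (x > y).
(a) deg p = 3. No degree-2 curve has this shape.
(b) Against the integer gridlines: one y-axis crossing is at y = 0; it meets the x-axis at x = 0 (among the integer gridlines).
(c) Assembling these constraints gives the stated polynomial.

3*y^3 + x*y - x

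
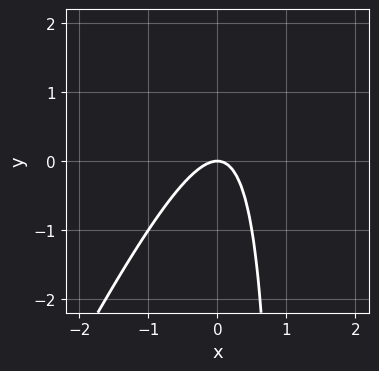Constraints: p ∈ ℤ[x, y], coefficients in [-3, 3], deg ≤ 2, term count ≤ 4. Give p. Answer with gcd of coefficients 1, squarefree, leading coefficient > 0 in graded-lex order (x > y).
1. deg p = 2. A generic line meets the curve in up to 2 points.
2. Checking where it meets the axes: one y-axis crossing is at y = 0; one x-axis crossing is at x = 0.
3. Together with the visible shape, these determine p as stated.

2*x^2 - x*y + y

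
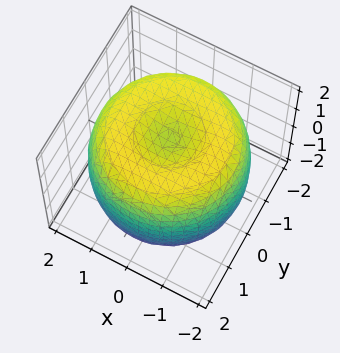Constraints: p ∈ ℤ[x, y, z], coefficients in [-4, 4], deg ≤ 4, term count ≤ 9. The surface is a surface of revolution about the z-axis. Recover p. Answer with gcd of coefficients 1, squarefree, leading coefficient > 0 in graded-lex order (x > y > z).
1. deg p = 4. No degree-3 surface has this shape.
2. Symmetries: every cross-section ⟂ z is a circle, so x, y appear only via x² + y².
3. Observable constraints: a circular section at z = 1 has radius between 1 and 2.
4. These observations pin down the coefficients.

x^4 + 2*x^2*y^2 + y^4 - 3*x^2 - 3*y^2 + 2*z^2 - 3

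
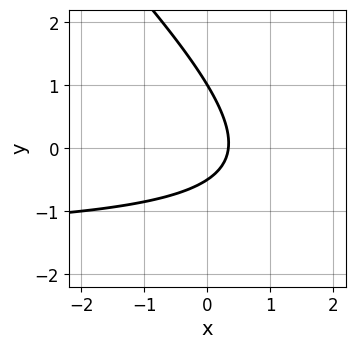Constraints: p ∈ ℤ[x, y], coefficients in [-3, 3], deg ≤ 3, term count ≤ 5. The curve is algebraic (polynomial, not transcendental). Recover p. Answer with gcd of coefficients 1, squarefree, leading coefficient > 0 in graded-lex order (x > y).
First, the degree is 2 — a generic line meets the curve in up to 2 points.
Next, checking where it meets the axes: one y-axis crossing is at y = 1.
Finally, the integer polynomial consistent with all of this is the stated p.

2*x*y + 2*y^2 + 3*x - y - 1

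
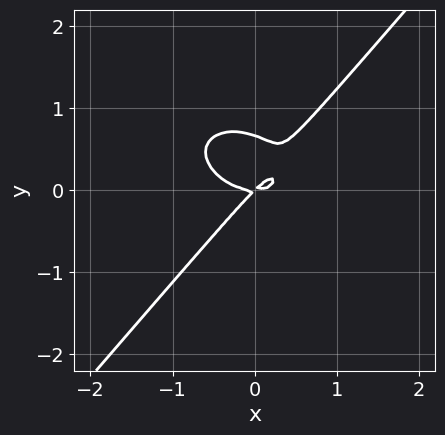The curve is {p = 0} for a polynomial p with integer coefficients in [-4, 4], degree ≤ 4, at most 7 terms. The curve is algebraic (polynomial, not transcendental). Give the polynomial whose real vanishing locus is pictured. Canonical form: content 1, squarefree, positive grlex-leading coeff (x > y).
2*x^3 + 2*x*y^2 - 3*y^3 - 2*x*y + 2*y^2

First, degree: the shape is more complex than any degree-2 curve, so deg p = 3.
Then, checking where it meets the axes: it meets the x-axis at x = 0 (among the integer gridlines); it meets the y-axis at y = 0 (among the integer gridlines).
Finally, matching integer coefficients to the picture gives p.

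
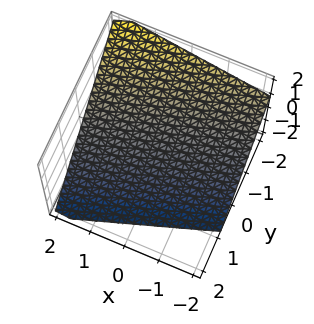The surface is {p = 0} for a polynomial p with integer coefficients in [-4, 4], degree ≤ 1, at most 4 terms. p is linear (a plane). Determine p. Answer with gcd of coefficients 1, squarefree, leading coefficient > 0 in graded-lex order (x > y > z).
x - 3*y - 3*z - 2

(a) deg p = 1.
(b) Checking where it meets the axes: it crosses the x-axis at the gridline x = 2.
(c) The integer polynomial consistent with all of this is the stated p.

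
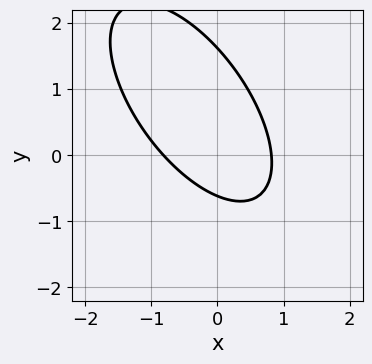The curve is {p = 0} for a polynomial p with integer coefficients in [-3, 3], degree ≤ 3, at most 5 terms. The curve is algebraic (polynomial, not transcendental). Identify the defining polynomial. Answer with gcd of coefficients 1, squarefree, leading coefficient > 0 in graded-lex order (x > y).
(a) deg p = 2. No degree-1 curve has this shape.
(b) The integer polynomial consistent with all of this is the stated p.

3*x^2 + 3*x*y + 2*y^2 - 2*y - 2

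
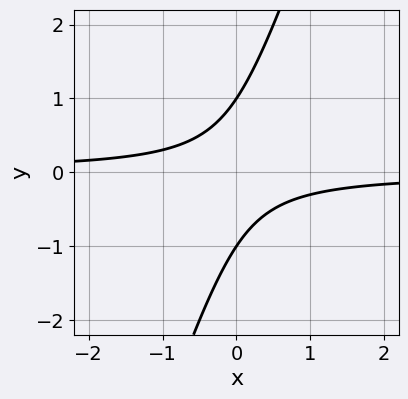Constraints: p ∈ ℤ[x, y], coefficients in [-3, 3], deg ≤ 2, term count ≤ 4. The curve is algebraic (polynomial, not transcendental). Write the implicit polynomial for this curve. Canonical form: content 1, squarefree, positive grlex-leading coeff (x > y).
1. Degree: the shape is more complex than any degree-1 curve, so deg p = 2.
2. Against the integer gridlines: among the integer gridlines, it crosses the y-axis at y ∈ {-1, 1}; no x-intercept at any integer in the box.
3. Together with the visible shape, these determine p as stated.

3*x*y - y^2 + 1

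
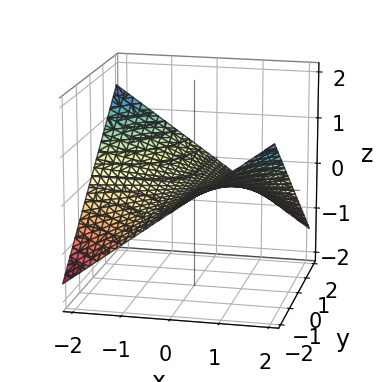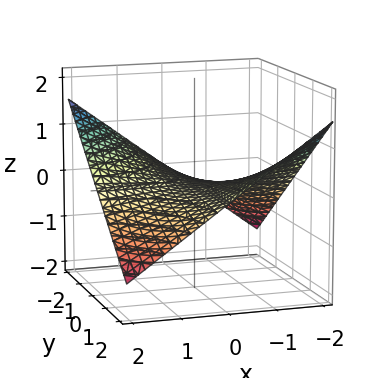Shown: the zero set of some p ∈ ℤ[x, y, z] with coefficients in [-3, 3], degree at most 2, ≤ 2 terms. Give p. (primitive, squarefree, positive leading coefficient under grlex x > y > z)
deg p = 2. A saddle surface; a quadric.
From the axis intercepts and sections: it crosses the z-axis at the gridline z = 0; the visible x-axis segment lies entirely on the surface; every point of the y-axis in the box is on the surface.
Together with the visible shape, these determine p as stated.

x*y + 3*z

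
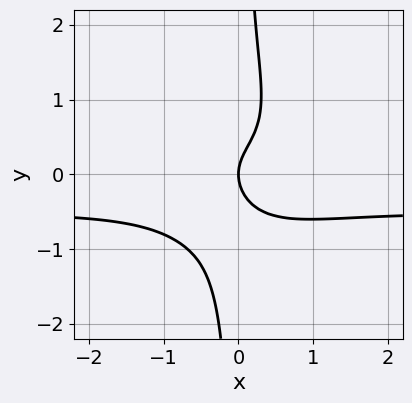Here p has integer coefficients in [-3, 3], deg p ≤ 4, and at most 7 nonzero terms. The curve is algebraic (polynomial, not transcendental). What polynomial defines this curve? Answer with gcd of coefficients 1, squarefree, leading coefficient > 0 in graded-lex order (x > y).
(a) deg p = 4. A generic line meets the curve in up to 4 points.
(b) Against the integer gridlines: it meets the y-axis at y = 0 (among the integer gridlines); one x-axis crossing is at x = 0.
(c) Together with the visible shape, these determine p as stated.

2*x^3*y + 2*x*y^3 + x^3 - y^2 + x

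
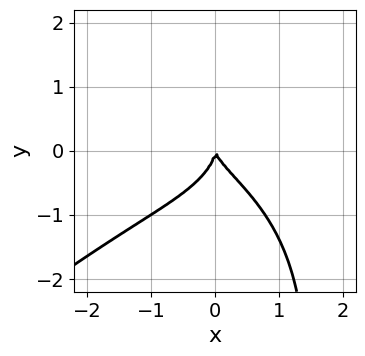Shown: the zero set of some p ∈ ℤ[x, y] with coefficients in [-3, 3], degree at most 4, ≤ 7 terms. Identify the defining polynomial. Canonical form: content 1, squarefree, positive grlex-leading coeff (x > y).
First, deg p = 4. The shape is more complex than any degree-3 curve.
Then, checking where it meets the axes: it crosses the x-axis at the gridline x = 0; it meets the y-axis at y = 0 (among the integer gridlines).
Finally, solving for integer coefficients yields p as stated.

x^4 - 2*x*y^3 + 3*y^3 + 3*x^2 + x*y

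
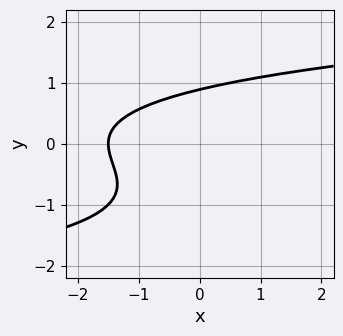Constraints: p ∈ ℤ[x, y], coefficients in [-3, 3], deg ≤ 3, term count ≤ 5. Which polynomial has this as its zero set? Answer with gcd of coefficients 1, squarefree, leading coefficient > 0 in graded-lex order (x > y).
First, deg p = 3.
Finally, the integer polynomial consistent with all of this is the stated p.

2*y^3 + 2*y^2 - 2*x - 3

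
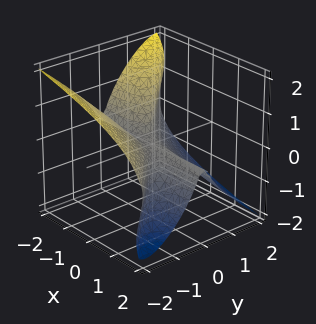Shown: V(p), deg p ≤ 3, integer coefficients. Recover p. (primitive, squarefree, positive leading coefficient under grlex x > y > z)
3*x*y^2 + 3*y^3 - 3*y*z^2 + 3*z^3 + z

deg p = 3. The shape is more complex than any degree-2 surface.
From the axis intercepts and sections: the visible x-axis segment lies entirely on the surface; it meets the z-axis at z = 0 (among the integer gridlines); one y-axis crossing is at y = 0.
Matching integer coefficients to the picture gives p.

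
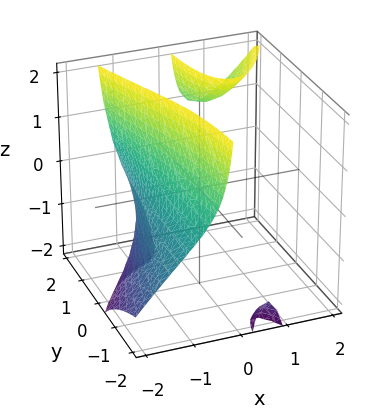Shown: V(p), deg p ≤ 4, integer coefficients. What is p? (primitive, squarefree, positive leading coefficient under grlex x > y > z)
3*x^3 - 2*x^2*z - 2*x*y*z + x^2 + 2

There are 3 components. They look like related sheets of one shape, so recover p as a whole.
Degree: no degree-2 surface has this shape, so deg p = 3.
Reading off the gridlines: it crosses the x-axis at the gridline x = -1; no z-intercept at any integer in the box; no y-intercept at any integer in the box.
These observations pin down the coefficients.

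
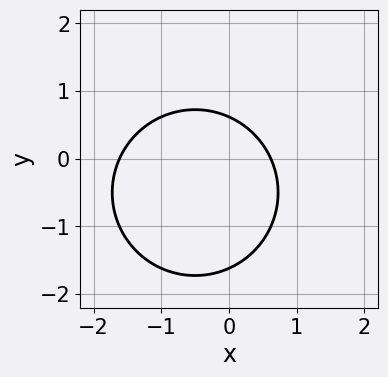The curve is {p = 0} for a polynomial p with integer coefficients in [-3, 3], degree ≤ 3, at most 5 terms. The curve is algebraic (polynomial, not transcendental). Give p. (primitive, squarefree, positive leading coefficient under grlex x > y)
x^2 + y^2 + x + y - 1

First, degree: the shape is more complex than any degree-1 curve, so deg p = 2.
Finally, putting this together gives p.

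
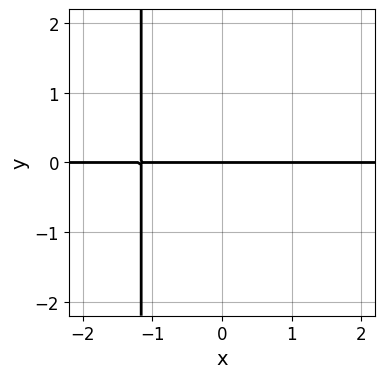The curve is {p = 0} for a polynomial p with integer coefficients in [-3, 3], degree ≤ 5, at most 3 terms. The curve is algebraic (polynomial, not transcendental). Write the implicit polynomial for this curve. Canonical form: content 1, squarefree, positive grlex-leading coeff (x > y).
deg p = 4.
From the axis intercepts and sections: the visible x-axis segment lies entirely on the curve; it crosses the y-axis at the gridline y = 0.
Assembling these constraints gives the stated polynomial.

3*x^3*y + 2*x^2*y + 2*y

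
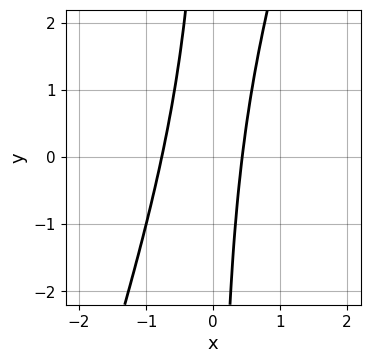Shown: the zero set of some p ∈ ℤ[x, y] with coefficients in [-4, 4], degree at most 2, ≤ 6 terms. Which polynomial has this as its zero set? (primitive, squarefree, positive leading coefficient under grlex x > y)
Degree: a generic line meets the curve in up to 2 points, so deg p = 2.
Against the integer gridlines: no y-intercept at any integer in the box.
Fitting integer coefficients to these (and the overall shape) gives p.

3*x^2 - x*y + x - 1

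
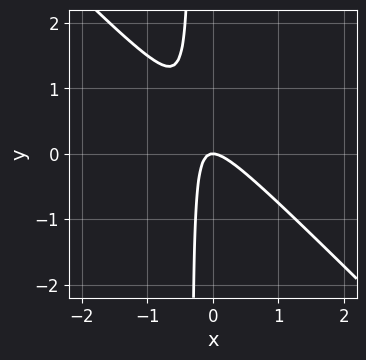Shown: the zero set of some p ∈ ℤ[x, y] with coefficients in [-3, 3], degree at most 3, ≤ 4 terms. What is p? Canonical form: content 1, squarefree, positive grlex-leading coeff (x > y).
3*x^2 + 3*x*y + y

First, the degree is 2 — the shape is more complex than any degree-1 curve.
Then, from the visible intercepts: it crosses the y-axis at the gridline y = 0; it crosses the x-axis at the gridline x = 0.
Finally, the integer polynomial consistent with all of this is the stated p.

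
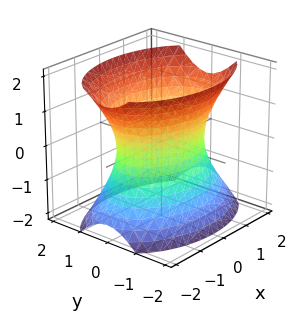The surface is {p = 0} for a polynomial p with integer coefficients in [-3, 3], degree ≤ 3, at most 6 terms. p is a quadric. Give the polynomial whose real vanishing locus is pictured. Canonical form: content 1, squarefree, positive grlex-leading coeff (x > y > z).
x^2 + 2*y^2 - z^2 - 2

deg p = 2. One connected sheet with a waist; a quadric.
Symmetries: the y ↦ −y reflection is a symmetry, so y appears only in even powers; mirror symmetry x ↦ −x ⇒ only even powers of x; it's symmetric under z → −z, forcing even powers of z.
From the axis intercepts and sections: the surface avoids every integer z-axis point in the box; the y-axis gridline crossings are at y ∈ {-1, 1}.
Putting this together gives p.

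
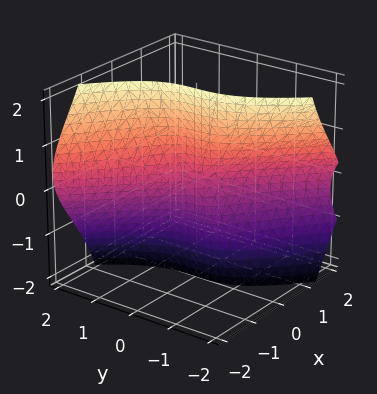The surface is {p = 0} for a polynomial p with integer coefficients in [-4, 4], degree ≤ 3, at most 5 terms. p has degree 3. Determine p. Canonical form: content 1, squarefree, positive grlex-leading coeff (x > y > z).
(a) deg p = 3. The shape is more complex than any degree-2 surface.
(b) Reading off the gridlines: the visible z-axis segment lies entirely on the surface; it crosses the y-axis at the gridline y = 0; the visible x-axis segment lies entirely on the surface.
(c) Fitting integer coefficients to these (and the overall shape) gives p.

3*x*y^2 - x*y*z + 3*x*z^2 + 3*y^3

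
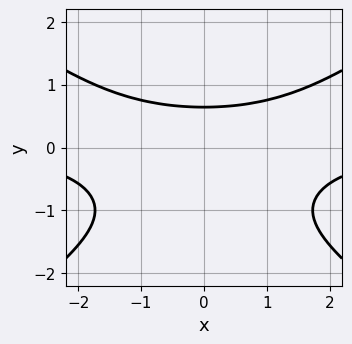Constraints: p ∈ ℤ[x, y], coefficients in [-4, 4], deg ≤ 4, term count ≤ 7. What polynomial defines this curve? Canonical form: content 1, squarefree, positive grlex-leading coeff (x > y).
x^2*y - 2*y^3 - 2*y^2 - y + 2

(a) Degree: no degree-2 curve has this shape, so deg p = 3.
(b) Symmetries: the x ↦ −x reflection is a symmetry, so x appears only in even powers.
(c) Against the integer gridlines: it misses every integer gridline on the x-axis.
(d) Matching integer coefficients to the picture gives p.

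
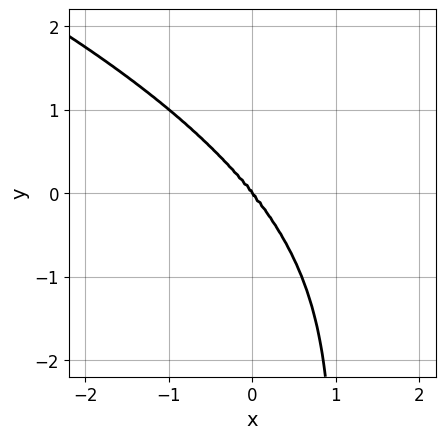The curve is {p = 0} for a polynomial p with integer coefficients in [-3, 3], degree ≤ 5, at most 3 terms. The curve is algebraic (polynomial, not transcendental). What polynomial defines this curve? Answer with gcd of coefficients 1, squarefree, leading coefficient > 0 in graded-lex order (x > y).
(a) Degree: the shape is more complex than any degree-3 curve, so deg p = 4.
(b) Observable constraints: one x-axis crossing is at x = 0; it crosses the y-axis at the gridline y = 0.
(c) Fitting integer coefficients to these (and the overall shape) gives p.

x*y^3 - 2*x^3 - y^3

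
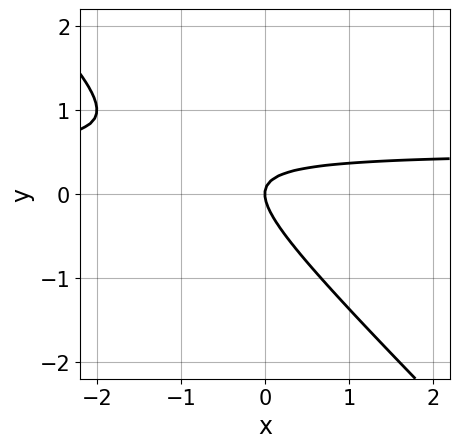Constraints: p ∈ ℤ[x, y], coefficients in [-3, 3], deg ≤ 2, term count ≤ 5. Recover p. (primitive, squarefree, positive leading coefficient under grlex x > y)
2*x*y + 2*y^2 - x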